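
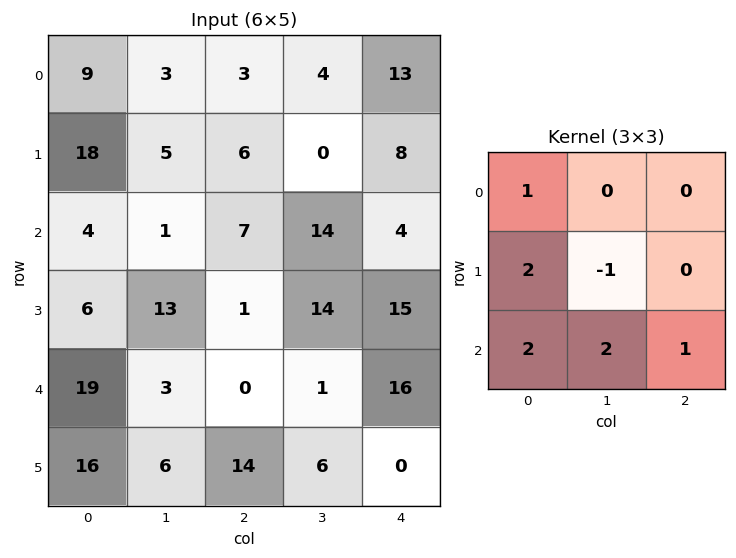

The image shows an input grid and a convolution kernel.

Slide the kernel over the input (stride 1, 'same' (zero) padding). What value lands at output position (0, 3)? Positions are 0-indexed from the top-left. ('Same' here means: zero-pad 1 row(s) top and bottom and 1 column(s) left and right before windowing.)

The receptive field on the zero-padded input at this output position is [0 0 0 / 3 4 13 / 6 0 8]. Elementwise product with the kernel and sum: 0·1 + 3·2 + 4·-1 + 6·2 + 0·2 + 8·1.

22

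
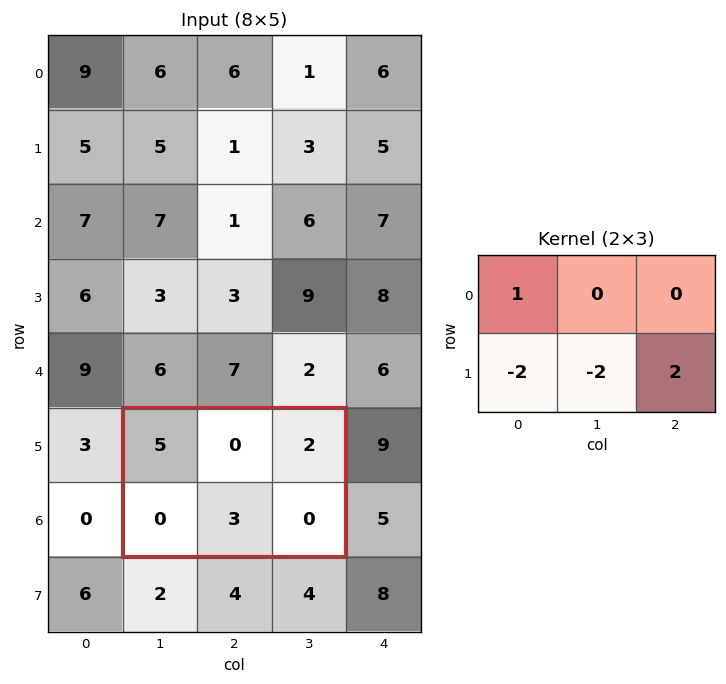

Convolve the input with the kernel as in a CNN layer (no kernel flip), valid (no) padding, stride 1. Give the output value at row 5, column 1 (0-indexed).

The receptive field on the input at this output position is [5 0 2 / 0 3 0]. Elementwise product with the kernel and sum: 5·1 + 0·-2 + 3·-2 + 0·2.

-1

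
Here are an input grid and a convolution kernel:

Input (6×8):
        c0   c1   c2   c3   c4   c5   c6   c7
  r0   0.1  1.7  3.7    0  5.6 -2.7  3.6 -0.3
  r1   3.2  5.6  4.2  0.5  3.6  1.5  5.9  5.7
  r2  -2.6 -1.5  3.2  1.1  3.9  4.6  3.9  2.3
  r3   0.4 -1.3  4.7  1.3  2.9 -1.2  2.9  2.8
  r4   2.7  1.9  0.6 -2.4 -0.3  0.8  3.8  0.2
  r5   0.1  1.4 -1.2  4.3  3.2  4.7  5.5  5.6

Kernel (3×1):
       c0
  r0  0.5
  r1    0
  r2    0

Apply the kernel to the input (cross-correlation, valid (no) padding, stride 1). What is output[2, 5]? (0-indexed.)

2.3

The receptive field on the input at this output position is [4.6 / -1.2 / 0.8]. Elementwise product with the kernel and sum: 4.6·0.5.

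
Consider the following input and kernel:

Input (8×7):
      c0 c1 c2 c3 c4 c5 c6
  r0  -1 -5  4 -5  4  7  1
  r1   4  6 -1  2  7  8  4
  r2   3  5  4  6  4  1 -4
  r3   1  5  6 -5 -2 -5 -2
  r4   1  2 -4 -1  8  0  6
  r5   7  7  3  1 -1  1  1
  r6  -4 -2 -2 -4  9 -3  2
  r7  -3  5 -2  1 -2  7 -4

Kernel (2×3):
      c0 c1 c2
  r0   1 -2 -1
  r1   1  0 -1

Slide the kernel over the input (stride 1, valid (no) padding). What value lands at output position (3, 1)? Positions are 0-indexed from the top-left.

The receptive field on the input at this output position is [5 6 -5 / 2 -4 -1]. Elementwise product with the kernel and sum: 5·1 + 6·-2 + -5·-1 + 2·1 + -1·-1.

1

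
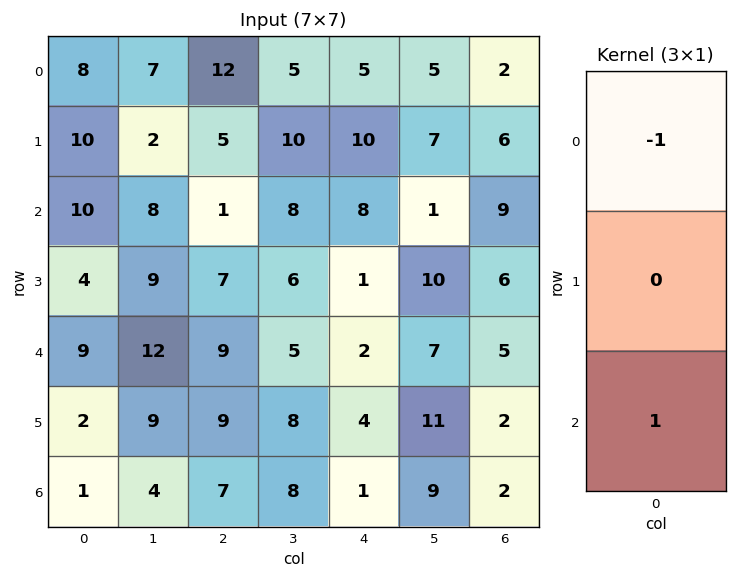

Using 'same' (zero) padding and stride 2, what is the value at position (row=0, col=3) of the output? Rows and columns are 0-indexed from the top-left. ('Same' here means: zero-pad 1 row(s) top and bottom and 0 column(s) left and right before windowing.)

The receptive field on the zero-padded input at this output position is [0 / 2 / 6]. Elementwise product with the kernel and sum: 0·-1 + 6·1.

6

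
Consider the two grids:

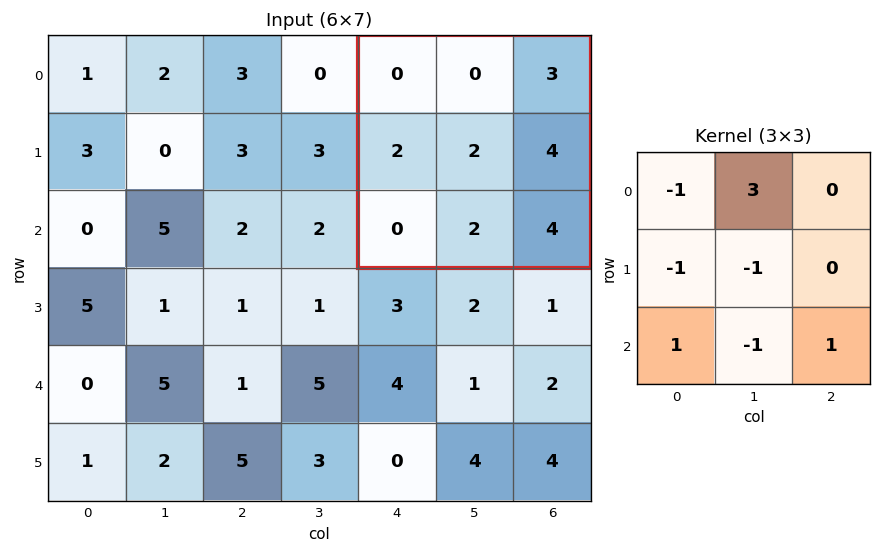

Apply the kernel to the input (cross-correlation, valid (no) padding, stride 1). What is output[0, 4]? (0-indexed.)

-2

The receptive field on the input at this output position is [0 0 3 / 2 2 4 / 0 2 4]. Elementwise product with the kernel and sum: 0·-1 + 0·3 + 2·-1 + 2·-1 + 0·1 + 2·-1 + 4·1.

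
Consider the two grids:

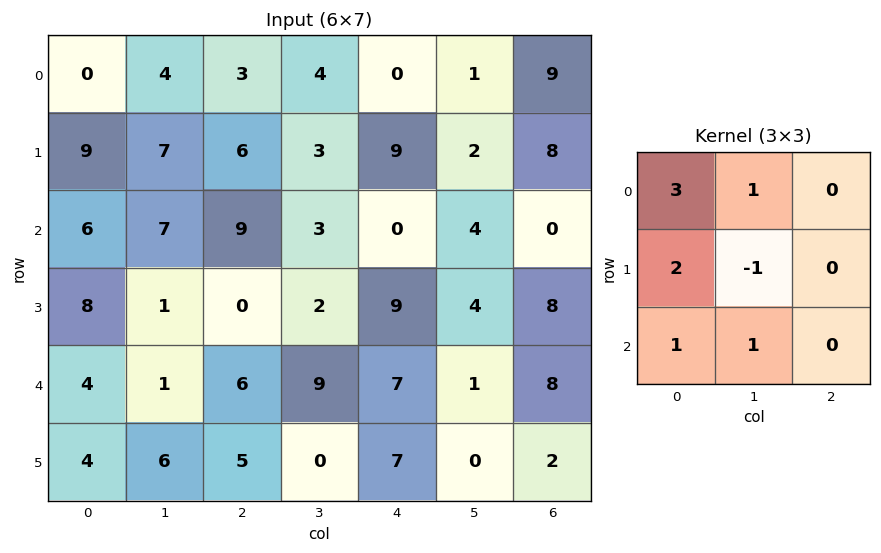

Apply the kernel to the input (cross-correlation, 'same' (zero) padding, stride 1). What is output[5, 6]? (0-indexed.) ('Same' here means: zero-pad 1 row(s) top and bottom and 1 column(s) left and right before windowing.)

9

The receptive field on the zero-padded input at this output position is [1 8 0 / 0 2 0 / 0 0 0]. Elementwise product with the kernel and sum: 1·3 + 8·1 + 0·2 + 2·-1 + 0·1 + 0·1.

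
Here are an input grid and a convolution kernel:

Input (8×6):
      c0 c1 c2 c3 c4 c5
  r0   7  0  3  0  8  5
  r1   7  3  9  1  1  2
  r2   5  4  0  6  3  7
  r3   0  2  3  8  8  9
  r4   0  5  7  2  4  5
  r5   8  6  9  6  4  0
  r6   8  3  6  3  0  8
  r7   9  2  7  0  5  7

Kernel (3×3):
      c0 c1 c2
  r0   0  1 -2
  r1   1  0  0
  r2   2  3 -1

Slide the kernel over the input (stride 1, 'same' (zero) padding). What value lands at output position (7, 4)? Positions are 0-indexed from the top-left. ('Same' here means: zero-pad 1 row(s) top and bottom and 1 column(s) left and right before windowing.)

-16

The receptive field on the zero-padded input at this output position is [3 0 8 / 0 5 7 / 0 0 0]. Elementwise product with the kernel and sum: 0·1 + 8·-2 + 0·1 + 0·2 + 0·3 + 0·-1.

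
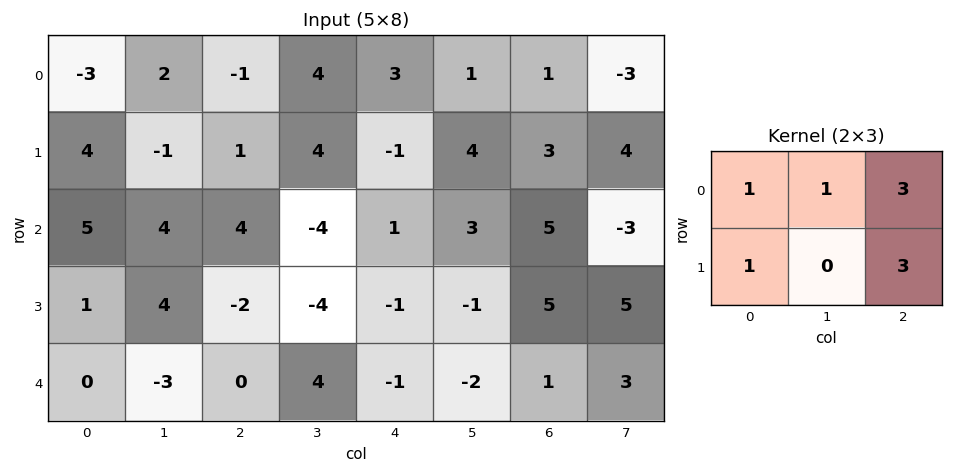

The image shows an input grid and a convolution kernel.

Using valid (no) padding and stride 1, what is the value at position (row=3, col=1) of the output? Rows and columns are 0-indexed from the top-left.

The receptive field on the input at this output position is [4 -2 -4 / -3 0 4]. Elementwise product with the kernel and sum: 4·1 + -2·1 + -4·3 + -3·1 + 4·3.

-1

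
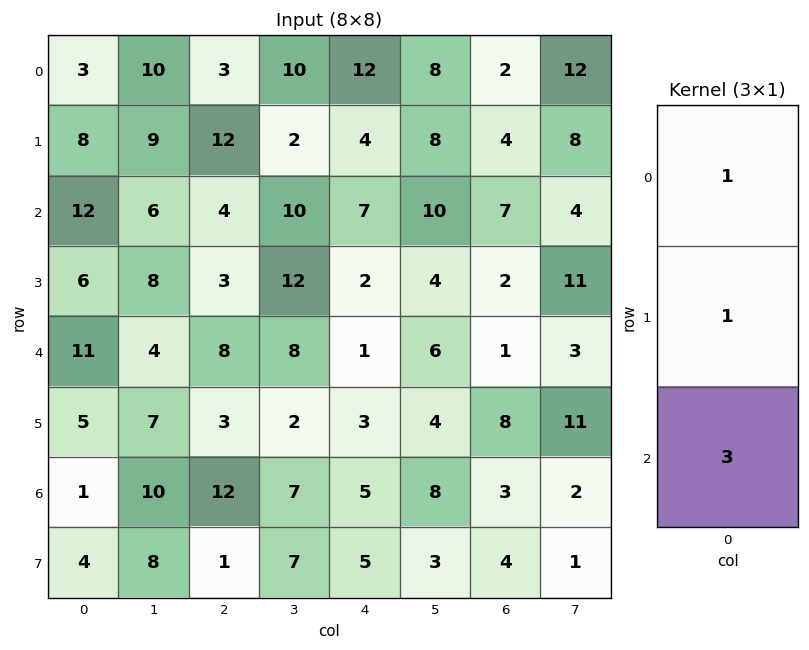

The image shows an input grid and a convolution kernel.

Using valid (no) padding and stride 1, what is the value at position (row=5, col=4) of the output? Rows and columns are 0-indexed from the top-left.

23

The receptive field on the input at this output position is [3 / 5 / 5]. Elementwise product with the kernel and sum: 3·1 + 5·1 + 5·3.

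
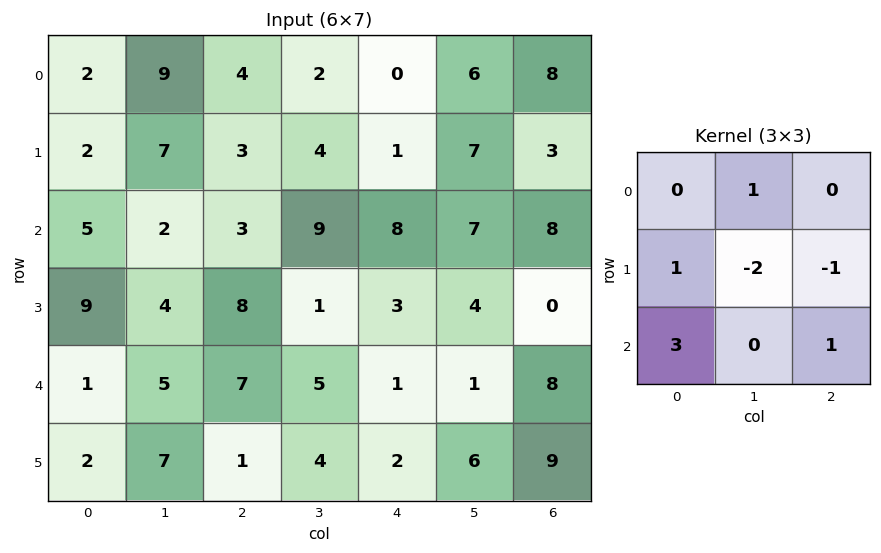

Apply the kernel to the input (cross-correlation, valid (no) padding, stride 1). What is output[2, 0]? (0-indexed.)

The receptive field on the input at this output position is [5 2 3 / 9 4 8 / 1 5 7]. Elementwise product with the kernel and sum: 2·1 + 9·1 + 4·-2 + 8·-1 + 1·3 + 7·1.

5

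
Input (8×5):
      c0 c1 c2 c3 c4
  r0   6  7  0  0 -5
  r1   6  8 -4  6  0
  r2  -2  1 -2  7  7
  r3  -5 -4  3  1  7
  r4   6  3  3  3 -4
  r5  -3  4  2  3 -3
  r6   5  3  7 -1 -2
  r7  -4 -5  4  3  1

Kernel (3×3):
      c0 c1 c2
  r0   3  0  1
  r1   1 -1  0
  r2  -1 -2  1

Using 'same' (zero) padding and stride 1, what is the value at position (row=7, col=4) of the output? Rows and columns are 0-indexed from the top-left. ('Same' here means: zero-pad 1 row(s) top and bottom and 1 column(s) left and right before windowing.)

The receptive field on the zero-padded input at this output position is [-1 -2 0 / 3 1 0 / 0 0 0]. Elementwise product with the kernel and sum: -1·3 + 0·1 + 3·1 + 1·-1 + 0·-1 + 0·-2 + 0·1.

-1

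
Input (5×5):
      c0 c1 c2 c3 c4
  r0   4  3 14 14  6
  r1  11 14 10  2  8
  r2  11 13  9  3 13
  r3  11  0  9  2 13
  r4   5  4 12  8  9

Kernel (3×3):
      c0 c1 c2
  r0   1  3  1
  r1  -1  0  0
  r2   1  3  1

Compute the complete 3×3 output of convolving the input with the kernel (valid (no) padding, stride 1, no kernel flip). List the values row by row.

Output[0,0]: The receptive field on the input at this output position is [4 3 14 / 11 14 10 / 11 13 9]. Elementwise product with the kernel and sum: 4·1 + 3·3 + 14·1 + 11·-1 + 11·1 + 13·3 + 9·1.
Output[0,1]: The receptive field on the input at this output position is [3 14 14 / 14 10 2 / 13 9 3]. Elementwise product with the kernel and sum: 3·1 + 14·3 + 14·1 + 14·-1 + 13·1 + 9·3 + 3·1.

75 88 83
72 62 43
77 91 67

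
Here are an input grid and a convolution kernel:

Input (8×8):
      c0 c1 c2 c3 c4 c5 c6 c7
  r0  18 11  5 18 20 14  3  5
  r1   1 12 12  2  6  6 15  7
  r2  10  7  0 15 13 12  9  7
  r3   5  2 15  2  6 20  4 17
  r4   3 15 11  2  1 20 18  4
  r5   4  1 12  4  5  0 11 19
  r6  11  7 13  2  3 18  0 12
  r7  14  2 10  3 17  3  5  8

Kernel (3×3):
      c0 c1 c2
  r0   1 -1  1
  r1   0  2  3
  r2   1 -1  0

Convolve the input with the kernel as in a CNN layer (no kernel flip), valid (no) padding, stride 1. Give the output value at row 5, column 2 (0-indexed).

33

The receptive field on the input at this output position is [12 4 5 / 13 2 3 / 10 3 17]. Elementwise product with the kernel and sum: 12·1 + 4·-1 + 5·1 + 2·2 + 3·3 + 10·1 + 3·-1.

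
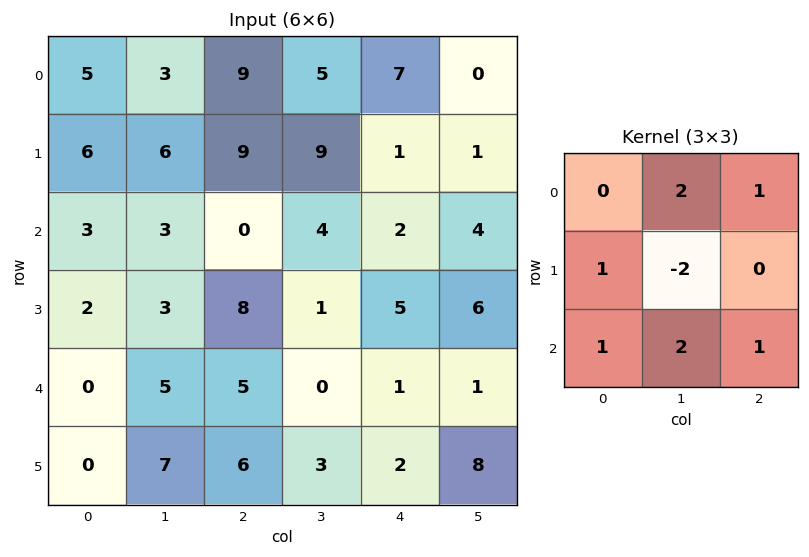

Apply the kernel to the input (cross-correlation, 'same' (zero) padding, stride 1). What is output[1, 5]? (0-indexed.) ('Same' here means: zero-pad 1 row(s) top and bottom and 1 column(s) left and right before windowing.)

The receptive field on the zero-padded input at this output position is [7 0 0 / 1 1 0 / 2 4 0]. Elementwise product with the kernel and sum: 0·2 + 0·1 + 1·1 + 1·-2 + 2·1 + 4·2 + 0·1.

9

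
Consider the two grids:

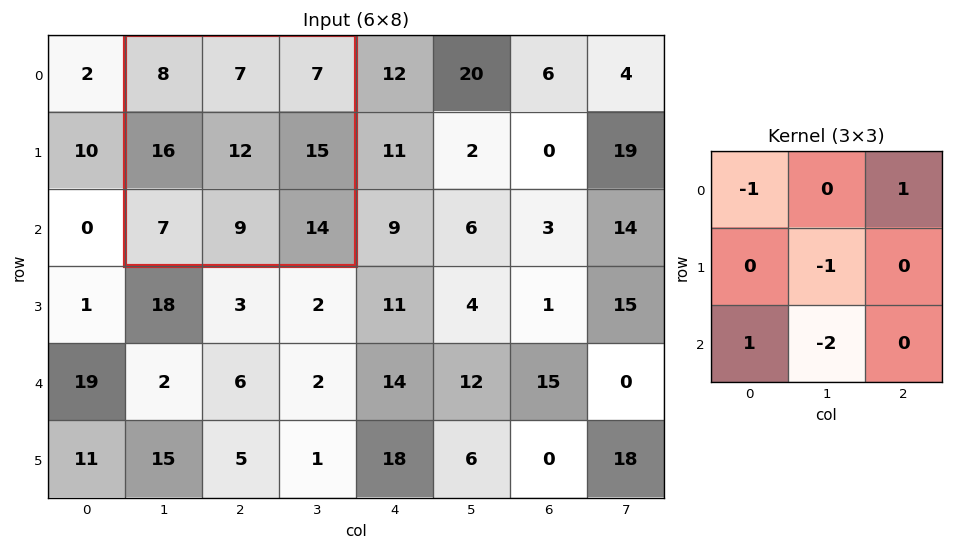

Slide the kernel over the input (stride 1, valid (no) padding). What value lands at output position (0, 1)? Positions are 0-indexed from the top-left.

The receptive field on the input at this output position is [8 7 7 / 16 12 15 / 7 9 14]. Elementwise product with the kernel and sum: 8·-1 + 7·1 + 12·-1 + 7·1 + 9·-2.

-24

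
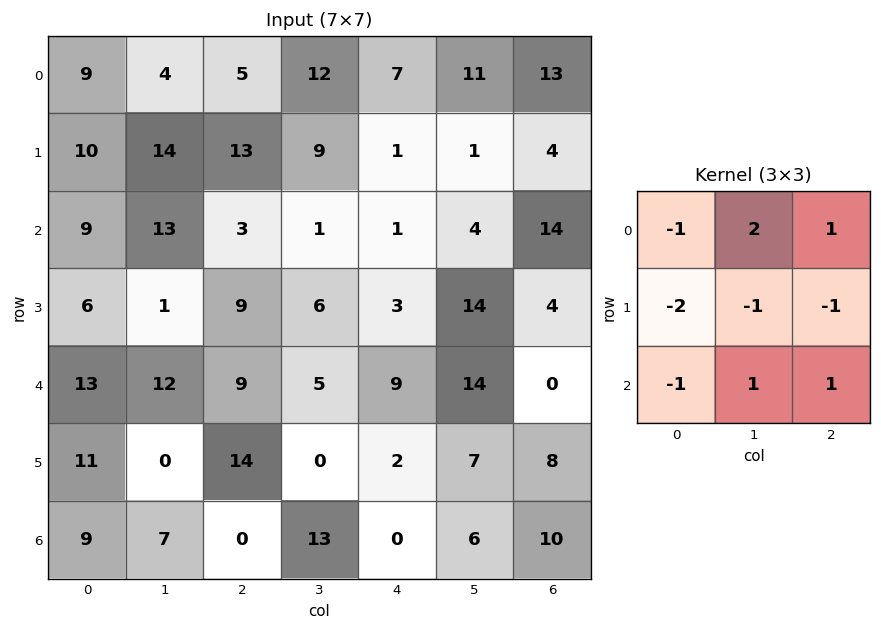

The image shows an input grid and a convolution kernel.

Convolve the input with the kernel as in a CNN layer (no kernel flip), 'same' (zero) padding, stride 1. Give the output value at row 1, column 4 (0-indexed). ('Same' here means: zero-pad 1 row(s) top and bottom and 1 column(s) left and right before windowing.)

The receptive field on the zero-padded input at this output position is [12 7 11 / 9 1 1 / 1 1 4]. Elementwise product with the kernel and sum: 12·-1 + 7·2 + 11·1 + 9·-2 + 1·-1 + 1·-1 + 1·-1 + 1·1 + 4·1.

-3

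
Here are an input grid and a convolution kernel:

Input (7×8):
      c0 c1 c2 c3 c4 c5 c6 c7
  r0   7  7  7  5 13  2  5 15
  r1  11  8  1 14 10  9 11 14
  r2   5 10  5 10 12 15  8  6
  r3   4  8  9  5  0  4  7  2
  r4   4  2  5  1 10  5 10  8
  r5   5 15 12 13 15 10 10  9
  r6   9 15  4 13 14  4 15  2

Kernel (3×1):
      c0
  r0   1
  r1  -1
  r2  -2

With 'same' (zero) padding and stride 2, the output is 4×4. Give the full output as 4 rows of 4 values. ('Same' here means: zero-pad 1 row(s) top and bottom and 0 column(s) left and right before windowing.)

-29 -9 -33 -27
-2 -22 -2 -11
-10 -20 -40 -23
-4 8 1 -5

Output[0,0]: The receptive field on the zero-padded input at this output position is [0 / 7 / 11]. Elementwise product with the kernel and sum: 0·1 + 7·-1 + 11·-2.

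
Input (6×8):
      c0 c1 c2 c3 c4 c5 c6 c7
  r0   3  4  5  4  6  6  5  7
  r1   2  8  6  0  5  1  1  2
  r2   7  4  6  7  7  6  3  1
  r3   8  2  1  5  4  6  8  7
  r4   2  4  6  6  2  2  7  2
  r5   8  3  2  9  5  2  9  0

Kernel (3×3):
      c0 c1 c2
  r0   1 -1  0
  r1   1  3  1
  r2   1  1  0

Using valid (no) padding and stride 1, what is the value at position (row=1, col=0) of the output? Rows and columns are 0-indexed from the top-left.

The receptive field on the input at this output position is [2 8 6 / 7 4 6 / 8 2 1]. Elementwise product with the kernel and sum: 2·1 + 8·-1 + 7·1 + 4·3 + 6·1 + 8·1 + 2·1.

29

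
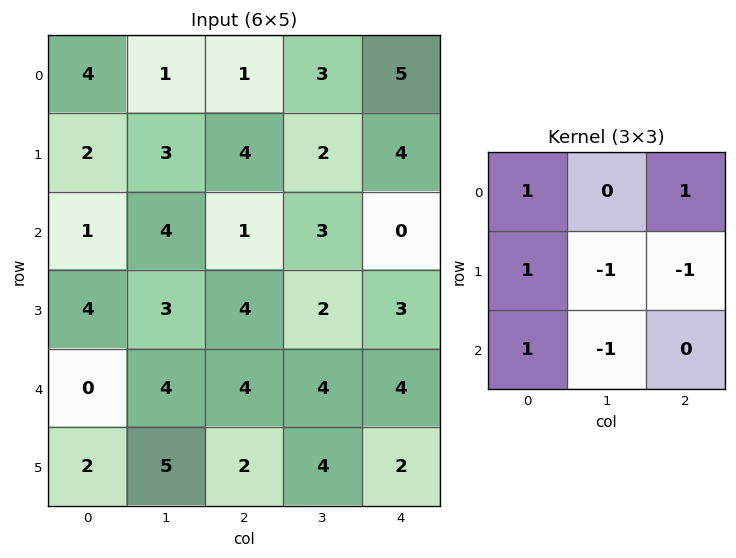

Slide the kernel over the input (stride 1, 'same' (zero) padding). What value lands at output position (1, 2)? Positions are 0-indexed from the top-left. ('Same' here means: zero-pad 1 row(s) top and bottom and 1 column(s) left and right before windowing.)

4

The receptive field on the zero-padded input at this output position is [1 1 3 / 3 4 2 / 4 1 3]. Elementwise product with the kernel and sum: 1·1 + 3·1 + 3·1 + 4·-1 + 2·-1 + 4·1 + 1·-1.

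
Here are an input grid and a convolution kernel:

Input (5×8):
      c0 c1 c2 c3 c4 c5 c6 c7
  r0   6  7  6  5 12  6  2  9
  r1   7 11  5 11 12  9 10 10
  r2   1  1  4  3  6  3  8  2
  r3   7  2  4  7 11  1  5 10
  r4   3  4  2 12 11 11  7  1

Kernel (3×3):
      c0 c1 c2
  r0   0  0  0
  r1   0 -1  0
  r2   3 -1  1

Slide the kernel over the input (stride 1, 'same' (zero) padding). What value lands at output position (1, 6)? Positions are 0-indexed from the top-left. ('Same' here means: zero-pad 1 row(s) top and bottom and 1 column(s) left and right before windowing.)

-7

The receptive field on the zero-padded input at this output position is [6 2 9 / 9 10 10 / 3 8 2]. Elementwise product with the kernel and sum: 10·-1 + 3·3 + 8·-1 + 2·1.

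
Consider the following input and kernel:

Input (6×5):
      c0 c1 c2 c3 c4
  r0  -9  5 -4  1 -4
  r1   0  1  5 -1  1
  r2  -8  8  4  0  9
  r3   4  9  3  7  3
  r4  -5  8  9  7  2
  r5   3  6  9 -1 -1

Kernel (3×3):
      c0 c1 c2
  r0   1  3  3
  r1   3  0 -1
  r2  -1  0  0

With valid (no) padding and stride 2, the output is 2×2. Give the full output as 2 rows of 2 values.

-3 -3
42 28

Output[0,0]: The receptive field on the input at this output position is [-9 5 -4 / 0 1 5 / -8 8 4]. Elementwise product with the kernel and sum: -9·1 + 5·3 + -4·3 + 0·3 + 5·-1 + -8·-1.
Output[0,1]: The receptive field on the input at this output position is [-4 1 -4 / 5 -1 1 / 4 0 9]. Elementwise product with the kernel and sum: -4·1 + 1·3 + -4·3 + 5·3 + 1·-1 + 4·-1.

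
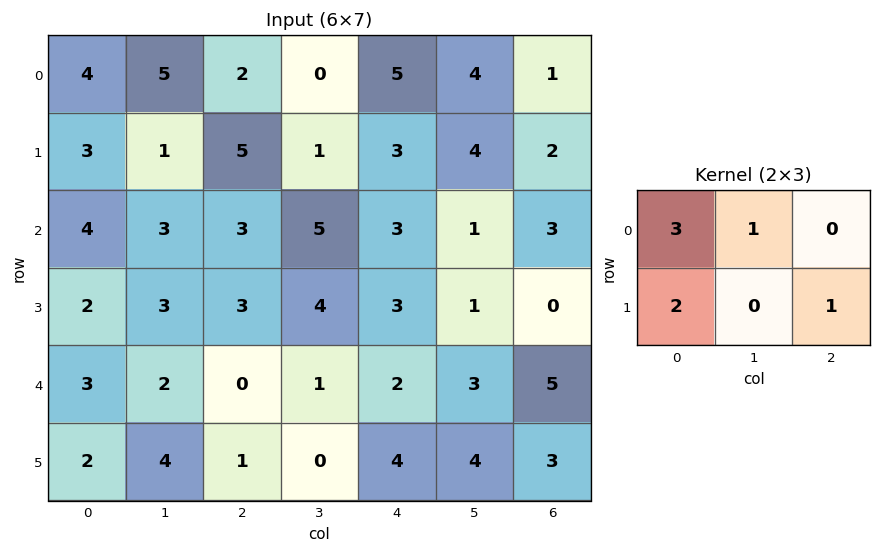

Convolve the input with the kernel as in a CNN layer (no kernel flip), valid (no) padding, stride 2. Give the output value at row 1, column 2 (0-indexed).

16

The receptive field on the input at this output position is [3 1 3 / 3 1 0]. Elementwise product with the kernel and sum: 3·3 + 1·1 + 3·2 + 0·1.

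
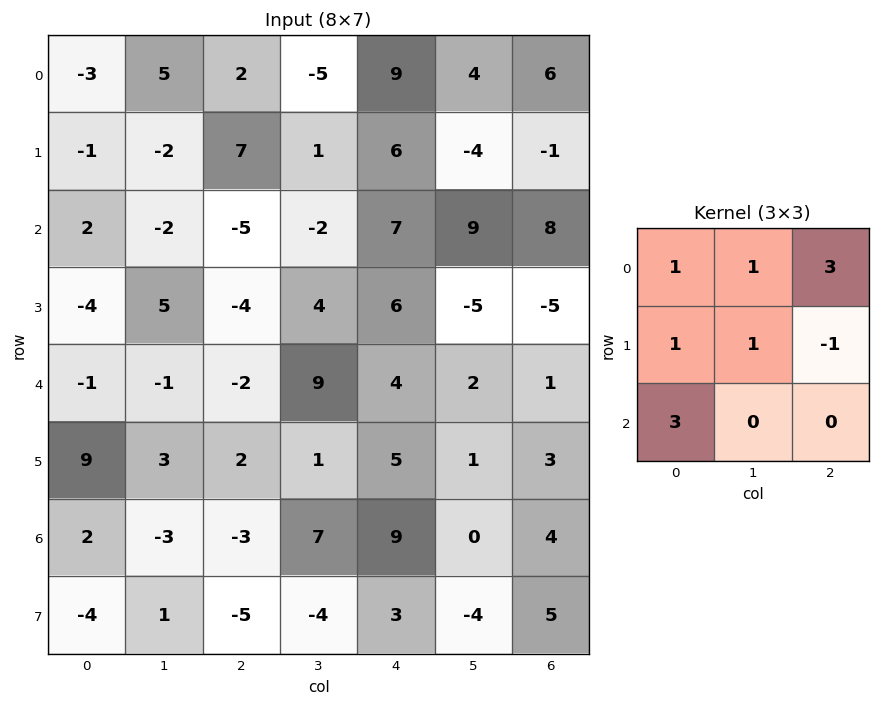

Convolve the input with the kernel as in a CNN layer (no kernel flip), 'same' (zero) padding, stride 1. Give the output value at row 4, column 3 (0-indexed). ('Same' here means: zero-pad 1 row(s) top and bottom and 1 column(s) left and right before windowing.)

The receptive field on the zero-padded input at this output position is [-4 4 6 / -2 9 4 / 2 1 5]. Elementwise product with the kernel and sum: -4·1 + 4·1 + 6·3 + -2·1 + 9·1 + 4·-1 + 2·3.

27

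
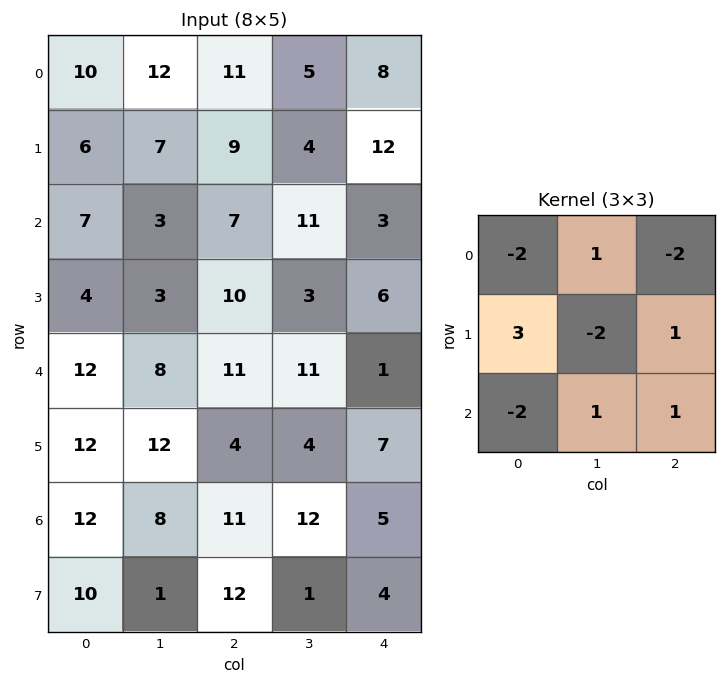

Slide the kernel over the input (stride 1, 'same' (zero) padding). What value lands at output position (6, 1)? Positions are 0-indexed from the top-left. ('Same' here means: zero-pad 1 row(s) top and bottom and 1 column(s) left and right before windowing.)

4

The receptive field on the zero-padded input at this output position is [12 12 4 / 12 8 11 / 10 1 12]. Elementwise product with the kernel and sum: 12·-2 + 12·1 + 4·-2 + 12·3 + 8·-2 + 11·1 + 10·-2 + 1·1 + 12·1.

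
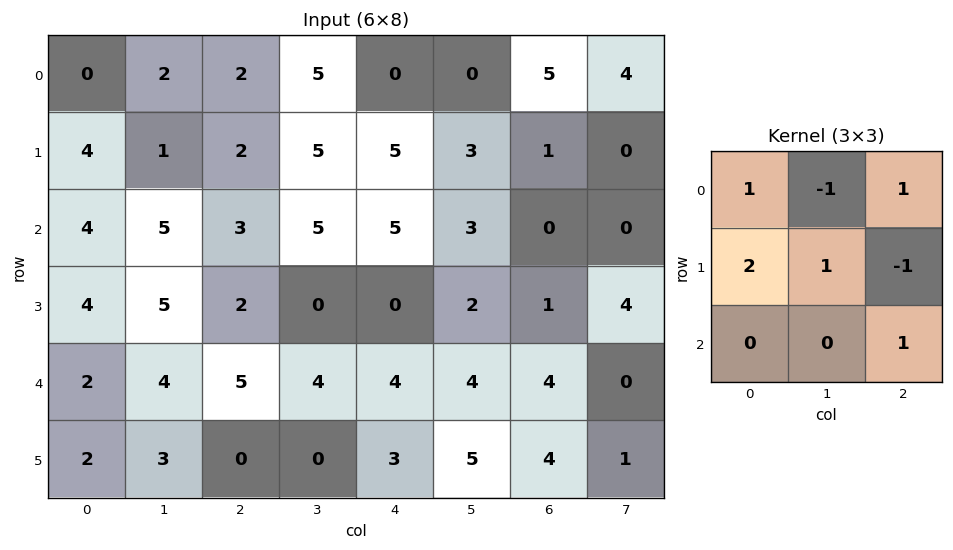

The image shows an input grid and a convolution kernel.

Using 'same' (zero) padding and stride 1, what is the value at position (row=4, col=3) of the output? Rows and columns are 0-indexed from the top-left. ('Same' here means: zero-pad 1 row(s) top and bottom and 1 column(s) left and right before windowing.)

15

The receptive field on the zero-padded input at this output position is [2 0 0 / 5 4 4 / 0 0 3]. Elementwise product with the kernel and sum: 2·1 + 0·-1 + 0·1 + 5·2 + 4·1 + 4·-1 + 3·1.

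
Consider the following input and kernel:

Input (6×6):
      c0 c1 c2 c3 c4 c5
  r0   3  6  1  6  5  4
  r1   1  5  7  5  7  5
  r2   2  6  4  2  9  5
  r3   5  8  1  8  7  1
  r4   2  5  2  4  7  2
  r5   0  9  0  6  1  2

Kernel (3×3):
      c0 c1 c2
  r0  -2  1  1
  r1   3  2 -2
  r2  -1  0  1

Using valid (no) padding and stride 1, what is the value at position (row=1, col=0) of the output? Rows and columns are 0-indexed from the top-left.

16

The receptive field on the input at this output position is [1 5 7 / 2 6 4 / 5 8 1]. Elementwise product with the kernel and sum: 1·-2 + 5·1 + 7·1 + 2·3 + 6·2 + 4·-2 + 5·-1 + 1·1.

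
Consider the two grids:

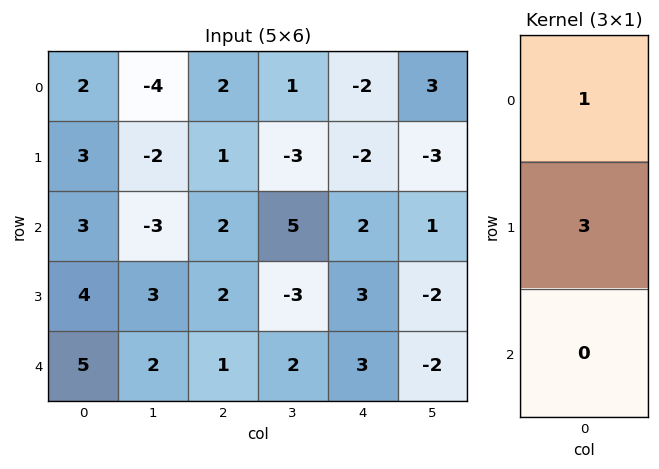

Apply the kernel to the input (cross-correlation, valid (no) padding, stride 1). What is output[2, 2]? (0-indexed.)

8

The receptive field on the input at this output position is [2 / 2 / 1]. Elementwise product with the kernel and sum: 2·1 + 2·3.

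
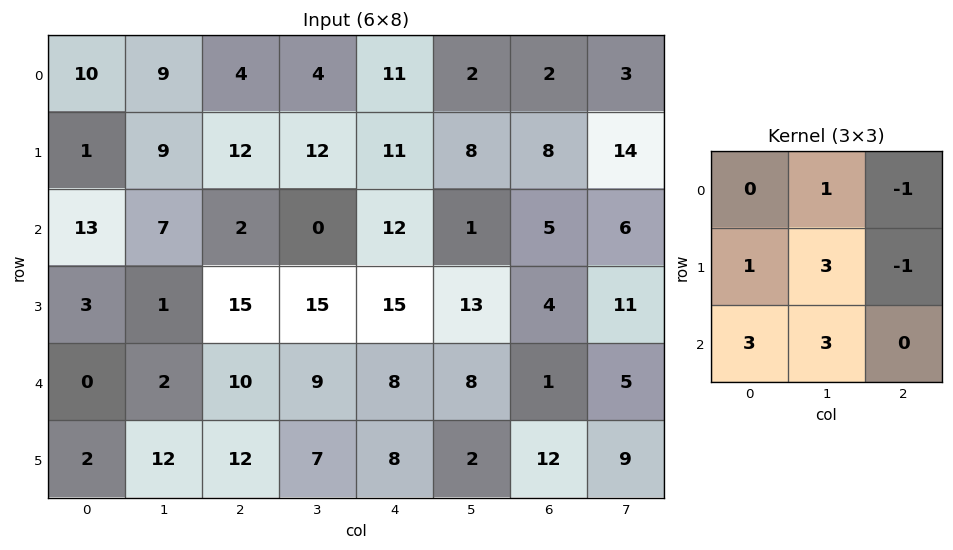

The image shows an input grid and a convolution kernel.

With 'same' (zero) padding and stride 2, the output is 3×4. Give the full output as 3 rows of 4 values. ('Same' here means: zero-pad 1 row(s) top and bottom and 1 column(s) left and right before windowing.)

Output[0,0]: The receptive field on the zero-padded input at this output position is [0 0 0 / 0 10 9 / 0 1 9]. Elementwise product with the kernel and sum: 0·1 + 0·-1 + 0·1 + 10·3 + 9·-1 + 0·3 + 1·3.
Output[0,1]: The receptive field on the zero-padded input at this output position is [0 0 0 / 9 4 4 / 9 12 12]. Elementwise product with the kernel and sum: 0·1 + 0·-1 + 9·1 + 4·3 + 4·-1 + 9·3 + 12·3.

24 80 104 53
33 61 128 55
6 95 72 41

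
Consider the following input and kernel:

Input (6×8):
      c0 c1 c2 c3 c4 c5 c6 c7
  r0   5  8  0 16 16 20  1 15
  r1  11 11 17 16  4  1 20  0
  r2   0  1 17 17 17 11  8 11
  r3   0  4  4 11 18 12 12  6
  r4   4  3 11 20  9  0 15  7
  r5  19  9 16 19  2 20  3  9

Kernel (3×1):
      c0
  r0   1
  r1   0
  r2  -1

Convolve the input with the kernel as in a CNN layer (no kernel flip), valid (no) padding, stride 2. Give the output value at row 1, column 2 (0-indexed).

8

The receptive field on the input at this output position is [17 / 18 / 9]. Elementwise product with the kernel and sum: 17·1 + 9·-1.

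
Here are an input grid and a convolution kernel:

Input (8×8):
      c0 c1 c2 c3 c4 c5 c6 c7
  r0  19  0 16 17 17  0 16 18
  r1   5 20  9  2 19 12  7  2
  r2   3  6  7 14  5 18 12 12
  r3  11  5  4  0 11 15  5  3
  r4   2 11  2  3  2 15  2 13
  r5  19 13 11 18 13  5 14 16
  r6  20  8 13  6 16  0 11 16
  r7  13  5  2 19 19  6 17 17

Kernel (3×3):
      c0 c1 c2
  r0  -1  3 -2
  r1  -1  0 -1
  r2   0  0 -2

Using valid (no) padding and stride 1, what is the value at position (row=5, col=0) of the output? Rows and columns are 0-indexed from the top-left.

The receptive field on the input at this output position is [19 13 11 / 20 8 13 / 13 5 2]. Elementwise product with the kernel and sum: 19·-1 + 13·3 + 11·-2 + 20·-1 + 13·-1 + 2·-2.

-39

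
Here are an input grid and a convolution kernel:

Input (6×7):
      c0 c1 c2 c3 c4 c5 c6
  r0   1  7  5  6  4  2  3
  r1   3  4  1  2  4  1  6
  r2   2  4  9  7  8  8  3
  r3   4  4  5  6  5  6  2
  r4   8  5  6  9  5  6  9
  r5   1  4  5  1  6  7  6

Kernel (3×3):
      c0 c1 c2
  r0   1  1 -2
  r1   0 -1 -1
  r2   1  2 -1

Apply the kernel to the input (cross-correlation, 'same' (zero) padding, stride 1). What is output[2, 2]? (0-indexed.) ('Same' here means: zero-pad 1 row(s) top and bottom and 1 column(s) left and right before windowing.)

-7

The receptive field on the zero-padded input at this output position is [4 1 2 / 4 9 7 / 4 5 6]. Elementwise product with the kernel and sum: 4·1 + 1·1 + 2·-2 + 9·-1 + 7·-1 + 4·1 + 5·2 + 6·-1.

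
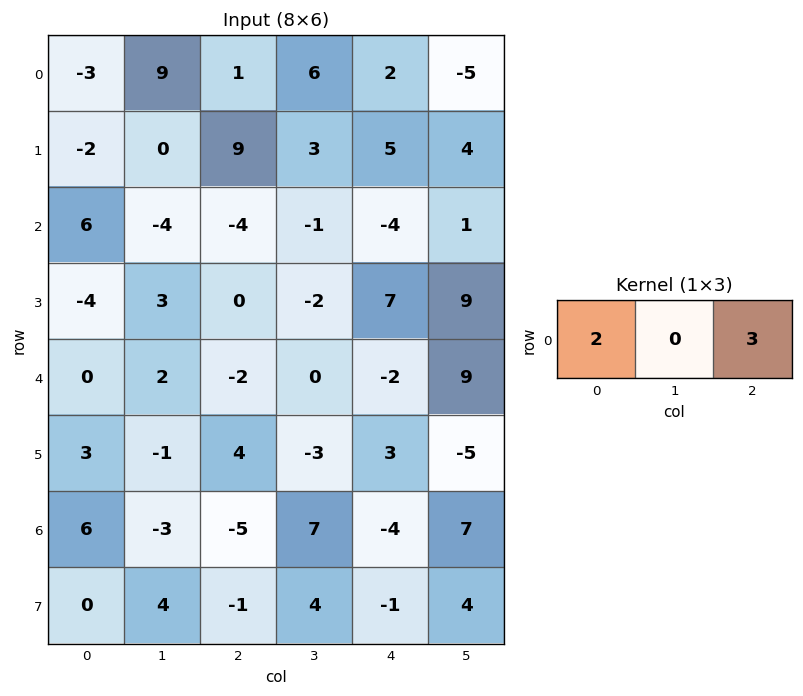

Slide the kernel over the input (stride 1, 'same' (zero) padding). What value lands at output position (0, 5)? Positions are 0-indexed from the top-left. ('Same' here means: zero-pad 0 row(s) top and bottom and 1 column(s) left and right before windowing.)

The receptive field on the zero-padded input at this output position is [2 -5 0]. Elementwise product with the kernel and sum: 2·2 + 0·3.

4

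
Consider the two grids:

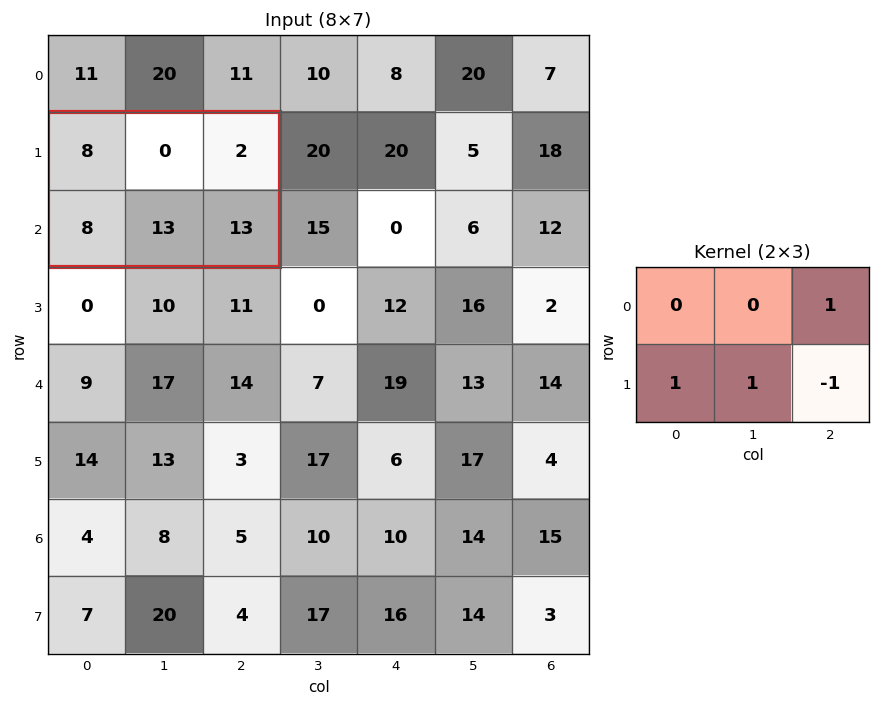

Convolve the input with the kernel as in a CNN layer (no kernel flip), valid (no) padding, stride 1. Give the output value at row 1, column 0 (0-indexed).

10

The receptive field on the input at this output position is [8 0 2 / 8 13 13]. Elementwise product with the kernel and sum: 2·1 + 8·1 + 13·1 + 13·-1.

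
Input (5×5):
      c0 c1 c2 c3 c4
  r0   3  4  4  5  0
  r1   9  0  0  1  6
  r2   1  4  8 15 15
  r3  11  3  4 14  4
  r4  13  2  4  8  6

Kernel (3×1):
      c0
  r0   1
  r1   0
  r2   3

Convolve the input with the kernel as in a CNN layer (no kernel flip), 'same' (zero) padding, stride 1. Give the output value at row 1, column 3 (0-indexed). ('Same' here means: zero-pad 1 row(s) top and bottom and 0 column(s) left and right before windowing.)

50

The receptive field on the zero-padded input at this output position is [5 / 1 / 15]. Elementwise product with the kernel and sum: 5·1 + 15·3.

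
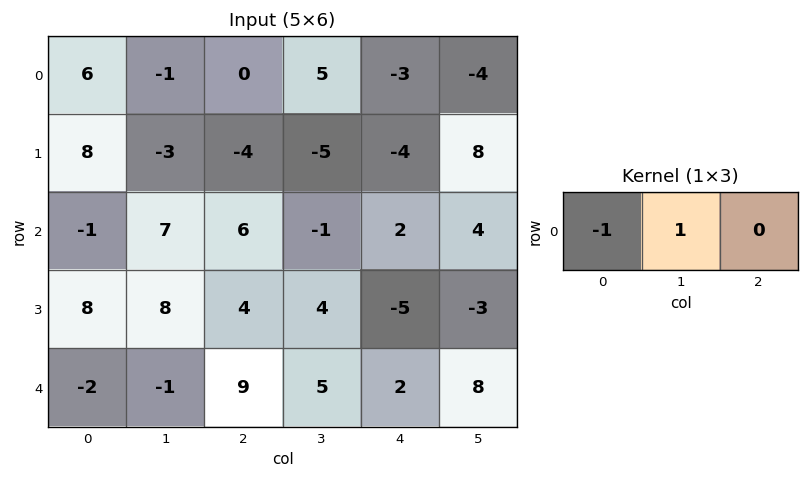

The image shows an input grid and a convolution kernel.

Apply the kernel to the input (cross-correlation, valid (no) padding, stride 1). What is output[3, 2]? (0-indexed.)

0

The receptive field on the input at this output position is [4 4 -5]. Elementwise product with the kernel and sum: 4·-1 + 4·1.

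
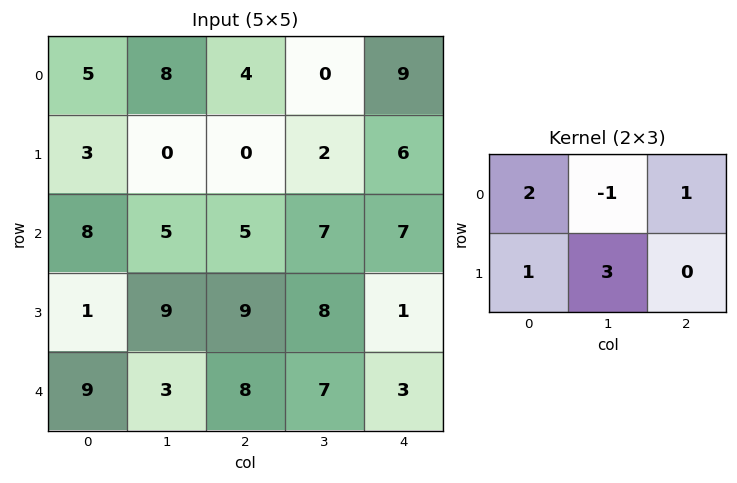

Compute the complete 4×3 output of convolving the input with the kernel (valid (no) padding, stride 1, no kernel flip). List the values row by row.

Output[0,0]: The receptive field on the input at this output position is [5 8 4 / 3 0 0]. Elementwise product with the kernel and sum: 5·2 + 8·-1 + 4·1 + 3·1 + 0·3.
Output[0,1]: The receptive field on the input at this output position is [8 4 0 / 0 0 2]. Elementwise product with the kernel and sum: 8·2 + 4·-1 + 0·1 + 0·1 + 0·3.

9 12 23
29 22 30
44 48 43
20 44 40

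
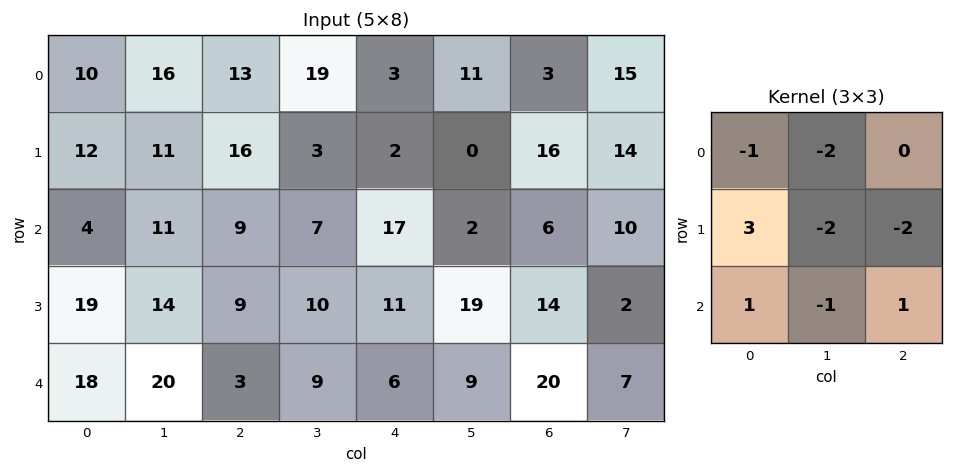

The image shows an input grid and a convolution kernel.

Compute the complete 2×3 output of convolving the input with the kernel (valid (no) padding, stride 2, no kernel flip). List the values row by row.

-58 6 -30
-14 -38 -37

Output[0,0]: The receptive field on the input at this output position is [10 16 13 / 12 11 16 / 4 11 9]. Elementwise product with the kernel and sum: 10·-1 + 16·-2 + 12·3 + 11·-2 + 16·-2 + 4·1 + 11·-1 + 9·1.
Output[0,1]: The receptive field on the input at this output position is [13 19 3 / 16 3 2 / 9 7 17]. Elementwise product with the kernel and sum: 13·-1 + 19·-2 + 16·3 + 3·-2 + 2·-2 + 9·1 + 7·-1 + 17·1.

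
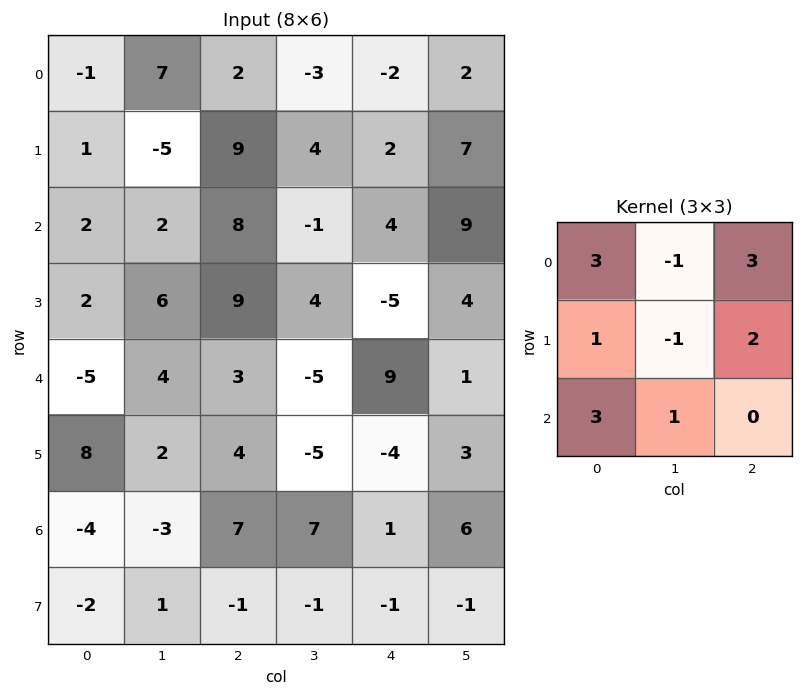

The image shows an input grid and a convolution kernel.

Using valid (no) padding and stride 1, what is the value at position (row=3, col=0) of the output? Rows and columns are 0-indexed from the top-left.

50

The receptive field on the input at this output position is [2 6 9 / -5 4 3 / 8 2 4]. Elementwise product with the kernel and sum: 2·3 + 6·-1 + 9·3 + -5·1 + 4·-1 + 3·2 + 8·3 + 2·1.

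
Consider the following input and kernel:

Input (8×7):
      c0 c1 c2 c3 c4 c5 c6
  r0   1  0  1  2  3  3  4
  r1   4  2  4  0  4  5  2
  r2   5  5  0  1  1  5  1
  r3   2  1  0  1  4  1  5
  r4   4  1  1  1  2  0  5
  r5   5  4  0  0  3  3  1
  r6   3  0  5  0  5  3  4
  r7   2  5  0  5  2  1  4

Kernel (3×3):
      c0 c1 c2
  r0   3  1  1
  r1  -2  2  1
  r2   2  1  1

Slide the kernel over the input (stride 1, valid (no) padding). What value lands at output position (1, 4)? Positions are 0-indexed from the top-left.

42

The receptive field on the input at this output position is [4 5 2 / 1 5 1 / 4 1 5]. Elementwise product with the kernel and sum: 4·3 + 5·1 + 2·1 + 1·-2 + 5·2 + 1·1 + 4·2 + 1·1 + 5·1.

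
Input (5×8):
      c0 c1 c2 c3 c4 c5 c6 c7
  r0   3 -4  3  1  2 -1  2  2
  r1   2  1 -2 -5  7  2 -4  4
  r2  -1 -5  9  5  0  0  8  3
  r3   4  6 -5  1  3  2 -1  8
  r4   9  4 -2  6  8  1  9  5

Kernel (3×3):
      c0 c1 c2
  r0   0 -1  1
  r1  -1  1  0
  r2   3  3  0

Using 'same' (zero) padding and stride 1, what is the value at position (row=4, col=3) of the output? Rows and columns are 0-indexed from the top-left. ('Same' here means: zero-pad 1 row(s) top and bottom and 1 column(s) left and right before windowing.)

The receptive field on the zero-padded input at this output position is [-5 1 3 / -2 6 8 / 0 0 0]. Elementwise product with the kernel and sum: 1·-1 + 3·1 + -2·-1 + 6·1 + 0·3 + 0·3.

10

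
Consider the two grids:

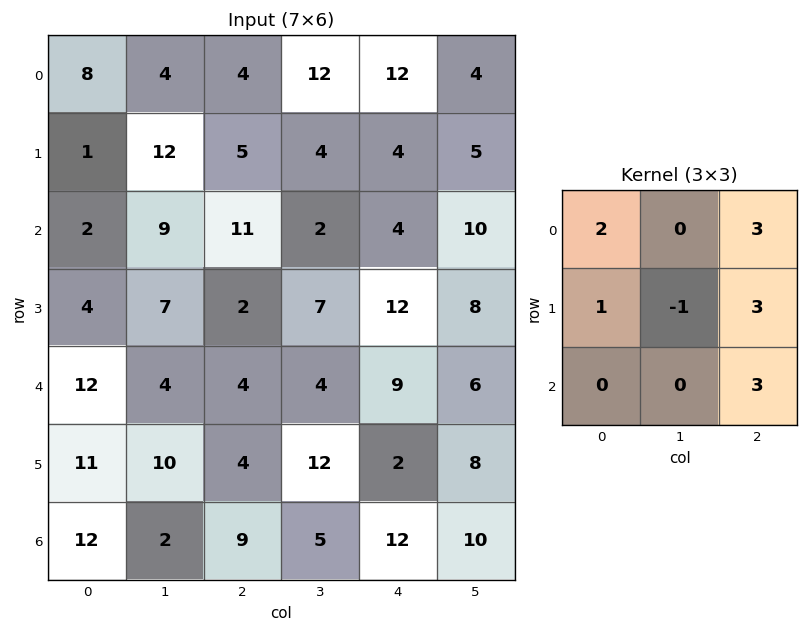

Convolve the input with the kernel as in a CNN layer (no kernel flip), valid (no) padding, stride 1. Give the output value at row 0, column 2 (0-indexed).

The receptive field on the input at this output position is [4 12 12 / 5 4 4 / 11 2 4]. Elementwise product with the kernel and sum: 4·2 + 12·3 + 5·1 + 4·-1 + 4·3 + 4·3.

69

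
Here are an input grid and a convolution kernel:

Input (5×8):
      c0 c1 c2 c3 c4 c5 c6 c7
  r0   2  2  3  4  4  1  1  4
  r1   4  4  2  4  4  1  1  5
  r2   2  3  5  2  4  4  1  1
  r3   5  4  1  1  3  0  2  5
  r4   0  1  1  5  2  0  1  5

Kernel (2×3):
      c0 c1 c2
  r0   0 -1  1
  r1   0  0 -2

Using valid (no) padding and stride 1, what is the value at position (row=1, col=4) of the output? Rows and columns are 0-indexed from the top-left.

The receptive field on the input at this output position is [4 1 1 / 4 4 1]. Elementwise product with the kernel and sum: 1·-1 + 1·1 + 1·-2.

-2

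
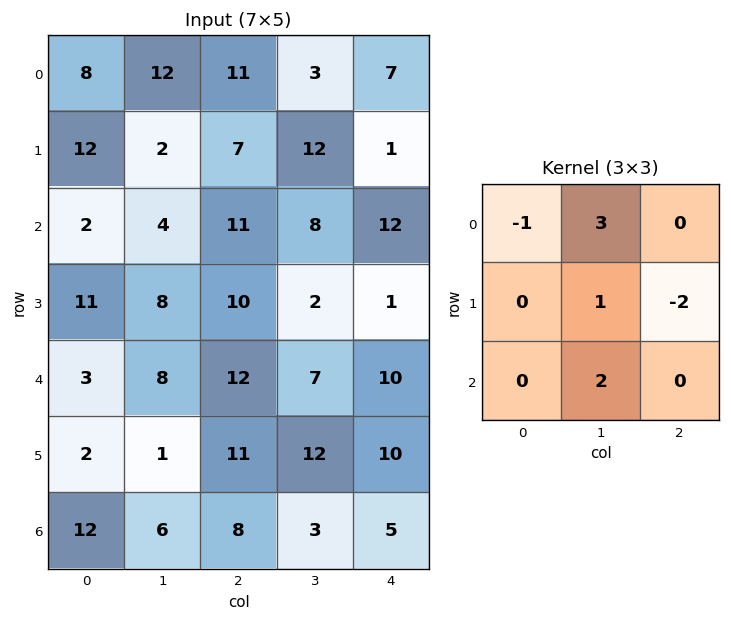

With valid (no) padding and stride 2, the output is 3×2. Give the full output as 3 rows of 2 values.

24 24
14 27
12 7

Output[0,0]: The receptive field on the input at this output position is [8 12 11 / 12 2 7 / 2 4 11]. Elementwise product with the kernel and sum: 8·-1 + 12·3 + 2·1 + 7·-2 + 4·2.
Output[0,1]: The receptive field on the input at this output position is [11 3 7 / 7 12 1 / 11 8 12]. Elementwise product with the kernel and sum: 11·-1 + 3·3 + 12·1 + 1·-2 + 8·2.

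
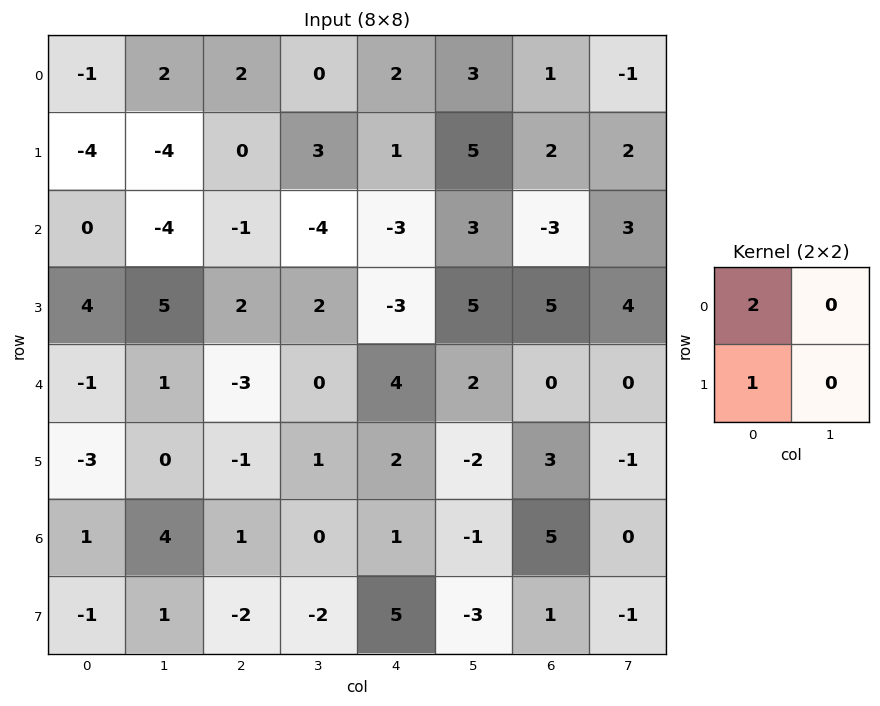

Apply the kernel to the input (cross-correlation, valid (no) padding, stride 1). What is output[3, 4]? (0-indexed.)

The receptive field on the input at this output position is [-3 5 / 4 2]. Elementwise product with the kernel and sum: -3·2 + 4·1.

-2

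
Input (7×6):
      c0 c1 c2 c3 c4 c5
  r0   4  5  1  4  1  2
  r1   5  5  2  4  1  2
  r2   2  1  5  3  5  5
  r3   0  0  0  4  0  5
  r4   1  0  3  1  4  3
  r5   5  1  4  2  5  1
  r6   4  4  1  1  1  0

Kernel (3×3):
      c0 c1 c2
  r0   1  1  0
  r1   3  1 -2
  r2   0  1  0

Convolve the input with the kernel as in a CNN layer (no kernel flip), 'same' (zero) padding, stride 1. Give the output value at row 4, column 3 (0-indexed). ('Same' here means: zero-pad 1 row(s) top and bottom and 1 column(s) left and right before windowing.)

8

The receptive field on the zero-padded input at this output position is [0 4 0 / 3 1 4 / 4 2 5]. Elementwise product with the kernel and sum: 0·1 + 4·1 + 3·3 + 1·1 + 4·-2 + 2·1.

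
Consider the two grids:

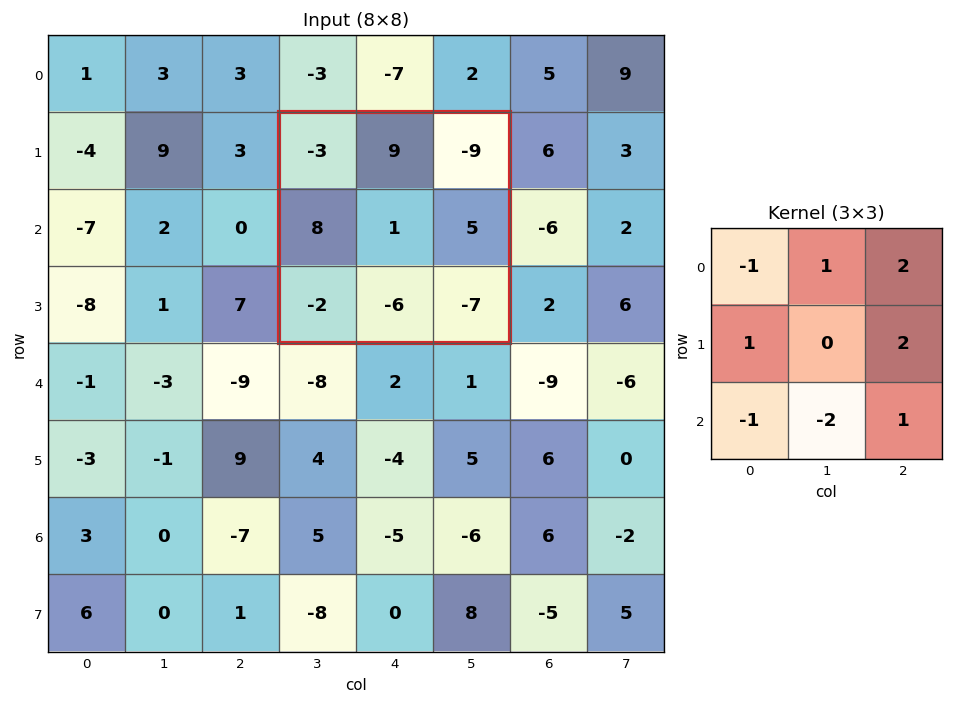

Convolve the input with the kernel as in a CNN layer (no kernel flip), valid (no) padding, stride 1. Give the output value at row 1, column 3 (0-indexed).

19

The receptive field on the input at this output position is [-3 9 -9 / 8 1 5 / -2 -6 -7]. Elementwise product with the kernel and sum: -3·-1 + 9·1 + -9·2 + 8·1 + 5·2 + -2·-1 + -6·-2 + -7·1.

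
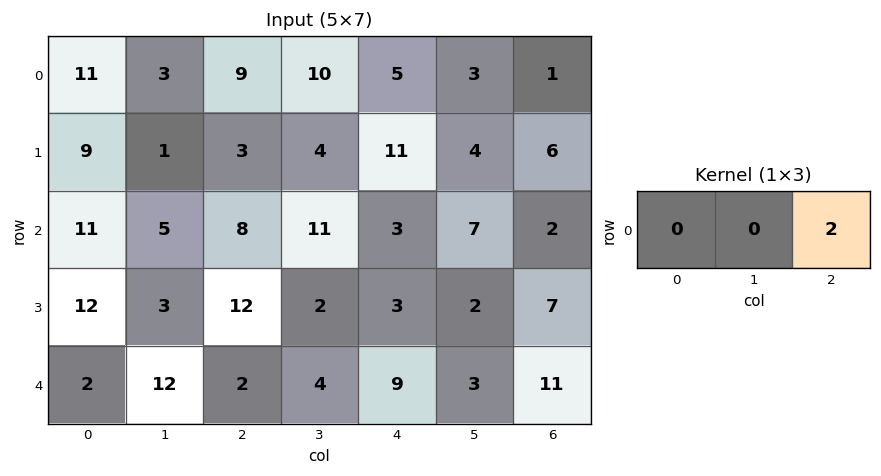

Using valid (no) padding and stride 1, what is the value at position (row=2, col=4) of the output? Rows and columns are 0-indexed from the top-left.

The receptive field on the input at this output position is [3 7 2]. Elementwise product with the kernel and sum: 2·2.

4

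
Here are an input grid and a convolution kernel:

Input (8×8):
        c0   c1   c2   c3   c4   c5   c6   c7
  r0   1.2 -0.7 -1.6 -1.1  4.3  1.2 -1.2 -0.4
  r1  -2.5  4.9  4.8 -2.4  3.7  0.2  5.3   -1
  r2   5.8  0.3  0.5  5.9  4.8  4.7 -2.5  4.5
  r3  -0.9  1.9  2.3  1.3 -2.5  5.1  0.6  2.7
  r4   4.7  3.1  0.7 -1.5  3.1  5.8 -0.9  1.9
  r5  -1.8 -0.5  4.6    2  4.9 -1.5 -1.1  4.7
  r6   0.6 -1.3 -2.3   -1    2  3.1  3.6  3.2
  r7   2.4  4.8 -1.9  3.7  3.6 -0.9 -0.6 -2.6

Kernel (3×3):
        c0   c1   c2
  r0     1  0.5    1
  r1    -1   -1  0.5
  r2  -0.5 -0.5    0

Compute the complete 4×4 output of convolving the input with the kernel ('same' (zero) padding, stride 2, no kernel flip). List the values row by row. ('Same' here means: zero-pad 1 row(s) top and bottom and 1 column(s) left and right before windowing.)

Output[0,0]: The receptive field on the zero-padded input at this output position is [0 0 0 / 0 1.2 -0.7 / 0 -2.5 4.9]. Elementwise product with the kernel and sum: 0·1 + 0·0.5 + 0·1 + 0·-1 + 1.2·-1 + -0.7·0.5 + 0·-0.5 + -2.5·-0.5.
Output[0,1]: The receptive field on the zero-padded input at this output position is [0 0 0 / -0.7 -1.6 -1.1 / 4.9 4.8 -2.4]. Elementwise product with the kernel and sum: 0·1 + 0·0.5 + 0·1 + -0.7·-1 + -1.6·-1 + -1.1·0.5 + 4.9·-0.5 + 4.8·-0.5.

-0.3 -3.1 -3.25 -2.95
-1.55 4.95 -8.1 -0.95
-0.8 -2.25 3 5.45
-3.85 5.45 -0.15 -1.7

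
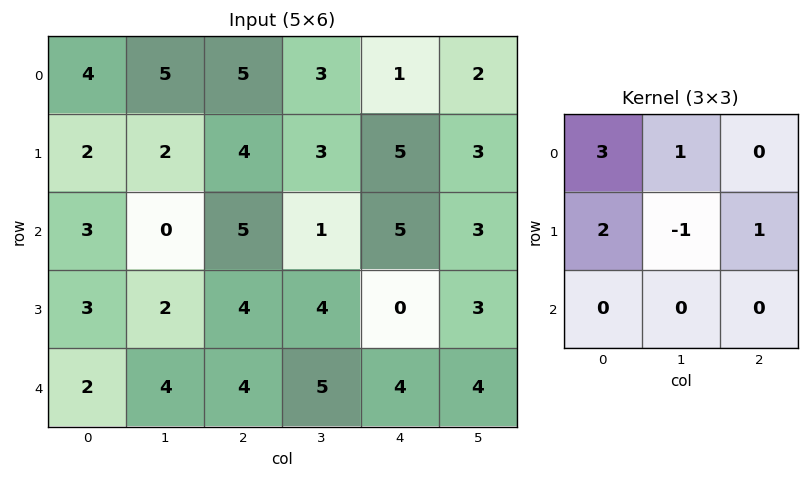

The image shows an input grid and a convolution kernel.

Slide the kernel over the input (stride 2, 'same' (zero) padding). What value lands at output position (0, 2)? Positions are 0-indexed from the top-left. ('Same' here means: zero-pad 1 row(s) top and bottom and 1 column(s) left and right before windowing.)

7

The receptive field on the zero-padded input at this output position is [0 0 0 / 3 1 2 / 3 5 3]. Elementwise product with the kernel and sum: 0·3 + 0·1 + 3·2 + 1·-1 + 2·1.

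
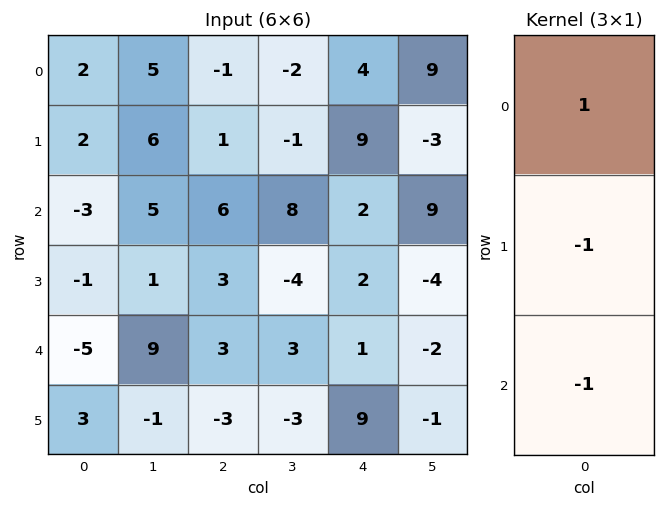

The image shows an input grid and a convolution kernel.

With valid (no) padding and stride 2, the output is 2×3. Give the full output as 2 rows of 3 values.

Output[0,0]: The receptive field on the input at this output position is [2 / 2 / -3]. Elementwise product with the kernel and sum: 2·1 + 2·-1 + -3·-1.
Output[0,1]: The receptive field on the input at this output position is [-1 / 1 / 6]. Elementwise product with the kernel and sum: -1·1 + 1·-1 + 6·-1.

3 -8 -7
3 0 -1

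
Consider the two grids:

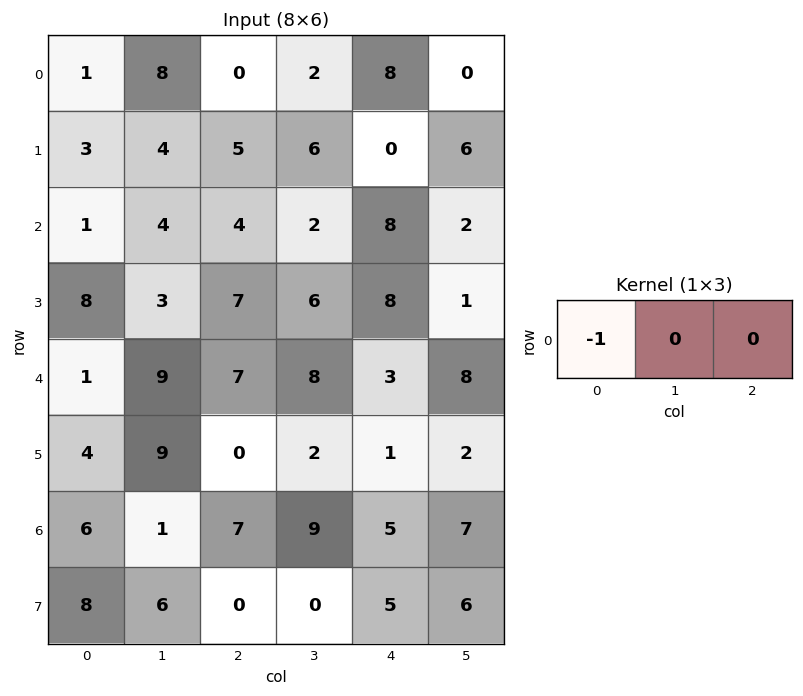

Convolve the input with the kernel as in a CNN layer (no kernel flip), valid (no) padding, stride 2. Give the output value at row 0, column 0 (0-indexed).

The receptive field on the input at this output position is [1 8 0]. Elementwise product with the kernel and sum: 1·-1.

-1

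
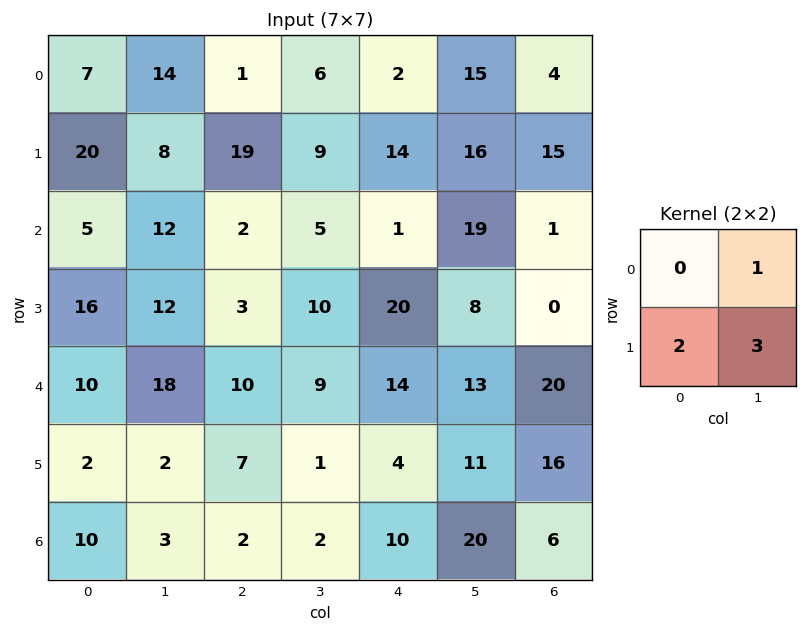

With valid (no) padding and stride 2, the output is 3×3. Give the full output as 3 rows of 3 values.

78 71 91
80 41 83
28 26 54

Output[0,0]: The receptive field on the input at this output position is [7 14 / 20 8]. Elementwise product with the kernel and sum: 14·1 + 20·2 + 8·3.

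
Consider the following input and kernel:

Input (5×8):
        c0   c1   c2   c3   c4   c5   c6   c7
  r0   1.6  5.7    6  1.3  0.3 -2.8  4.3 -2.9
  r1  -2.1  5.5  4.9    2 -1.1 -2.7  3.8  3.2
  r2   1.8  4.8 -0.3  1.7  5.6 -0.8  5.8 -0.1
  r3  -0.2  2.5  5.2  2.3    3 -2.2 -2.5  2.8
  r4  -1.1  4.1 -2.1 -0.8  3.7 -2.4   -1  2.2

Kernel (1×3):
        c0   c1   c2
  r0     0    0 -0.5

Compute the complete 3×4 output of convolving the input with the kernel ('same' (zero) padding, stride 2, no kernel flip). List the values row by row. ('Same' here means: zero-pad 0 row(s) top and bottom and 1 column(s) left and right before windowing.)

Output[0,0]: The receptive field on the zero-padded input at this output position is [0 1.6 5.7]. Elementwise product with the kernel and sum: 5.7·-0.5.
Output[0,1]: The receptive field on the zero-padded input at this output position is [5.7 6 1.3]. Elementwise product with the kernel and sum: 1.3·-0.5.

-2.85 -0.65 1.4 1.45
-2.4 -0.85 0.4 0.05
-2.05 0.4 1.2 -1.1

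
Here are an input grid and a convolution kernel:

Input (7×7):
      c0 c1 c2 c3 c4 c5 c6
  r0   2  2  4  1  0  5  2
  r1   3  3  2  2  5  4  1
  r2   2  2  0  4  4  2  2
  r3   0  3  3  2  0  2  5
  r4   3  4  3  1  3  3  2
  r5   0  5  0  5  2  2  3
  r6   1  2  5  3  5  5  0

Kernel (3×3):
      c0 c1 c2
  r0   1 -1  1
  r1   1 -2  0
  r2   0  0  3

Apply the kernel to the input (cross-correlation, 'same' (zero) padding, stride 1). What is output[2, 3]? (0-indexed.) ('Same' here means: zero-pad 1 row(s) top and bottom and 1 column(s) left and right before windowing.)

The receptive field on the zero-padded input at this output position is [2 2 5 / 0 4 4 / 3 2 0]. Elementwise product with the kernel and sum: 2·1 + 2·-1 + 5·1 + 0·1 + 4·-2 + 0·3.

-3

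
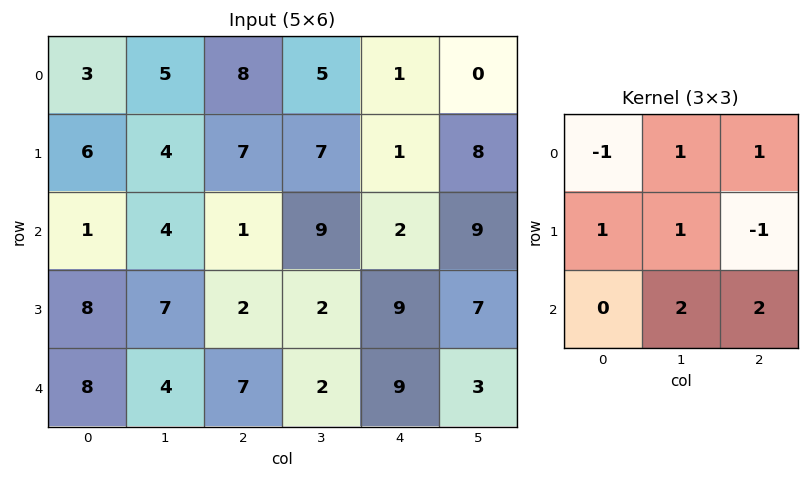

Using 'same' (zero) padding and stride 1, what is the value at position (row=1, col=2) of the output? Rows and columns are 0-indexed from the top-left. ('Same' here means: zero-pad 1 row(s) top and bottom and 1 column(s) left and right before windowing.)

32

The receptive field on the zero-padded input at this output position is [5 8 5 / 4 7 7 / 4 1 9]. Elementwise product with the kernel and sum: 5·-1 + 8·1 + 5·1 + 4·1 + 7·1 + 7·-1 + 1·2 + 9·2.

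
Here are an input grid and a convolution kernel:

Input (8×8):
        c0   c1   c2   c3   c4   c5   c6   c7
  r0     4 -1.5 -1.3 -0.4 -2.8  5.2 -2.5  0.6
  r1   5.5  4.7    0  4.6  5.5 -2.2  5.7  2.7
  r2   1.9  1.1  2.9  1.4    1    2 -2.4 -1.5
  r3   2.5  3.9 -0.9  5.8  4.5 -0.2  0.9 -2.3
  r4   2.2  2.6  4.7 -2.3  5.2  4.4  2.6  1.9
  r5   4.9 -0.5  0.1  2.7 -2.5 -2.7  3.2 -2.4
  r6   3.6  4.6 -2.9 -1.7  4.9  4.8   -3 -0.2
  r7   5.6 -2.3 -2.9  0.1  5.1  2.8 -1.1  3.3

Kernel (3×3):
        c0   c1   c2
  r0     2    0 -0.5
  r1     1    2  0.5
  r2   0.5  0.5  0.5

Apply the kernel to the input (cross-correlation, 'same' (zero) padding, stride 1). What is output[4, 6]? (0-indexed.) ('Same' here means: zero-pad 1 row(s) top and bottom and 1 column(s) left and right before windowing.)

10.35

The receptive field on the zero-padded input at this output position is [-0.2 0.9 -2.3 / 4.4 2.6 1.9 / -2.7 3.2 -2.4]. Elementwise product with the kernel and sum: -0.2·2 + -2.3·-0.5 + 4.4·1 + 2.6·2 + 1.9·0.5 + -2.7·0.5 + 3.2·0.5 + -2.4·0.5.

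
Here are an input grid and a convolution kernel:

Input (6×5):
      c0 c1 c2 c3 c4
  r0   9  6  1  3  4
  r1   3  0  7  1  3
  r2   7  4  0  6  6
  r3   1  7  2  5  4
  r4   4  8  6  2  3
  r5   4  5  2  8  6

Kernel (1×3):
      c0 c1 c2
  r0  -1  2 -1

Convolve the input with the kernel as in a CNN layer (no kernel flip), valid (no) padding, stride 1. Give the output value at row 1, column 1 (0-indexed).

The receptive field on the input at this output position is [0 7 1]. Elementwise product with the kernel and sum: 0·-1 + 7·2 + 1·-1.

13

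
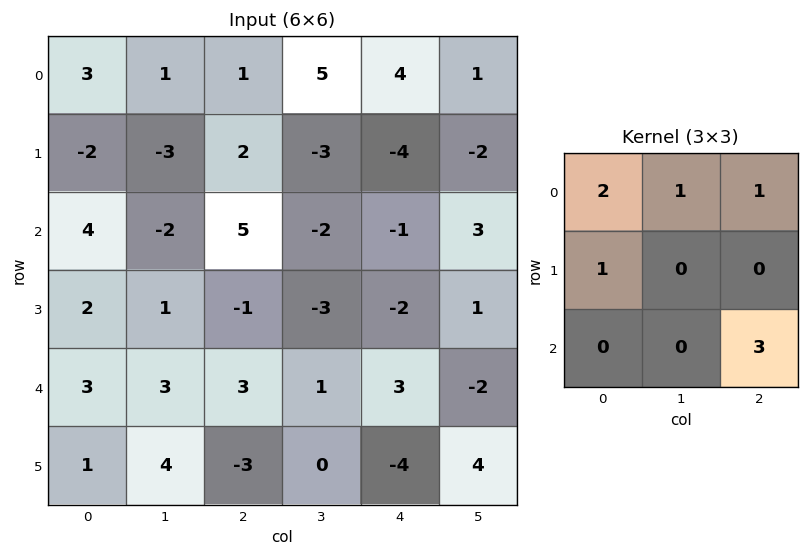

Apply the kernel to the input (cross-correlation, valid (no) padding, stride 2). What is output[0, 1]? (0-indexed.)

The receptive field on the input at this output position is [1 5 4 / 2 -3 -4 / 5 -2 -1]. Elementwise product with the kernel and sum: 1·2 + 5·1 + 4·1 + 2·1 + -1·3.

10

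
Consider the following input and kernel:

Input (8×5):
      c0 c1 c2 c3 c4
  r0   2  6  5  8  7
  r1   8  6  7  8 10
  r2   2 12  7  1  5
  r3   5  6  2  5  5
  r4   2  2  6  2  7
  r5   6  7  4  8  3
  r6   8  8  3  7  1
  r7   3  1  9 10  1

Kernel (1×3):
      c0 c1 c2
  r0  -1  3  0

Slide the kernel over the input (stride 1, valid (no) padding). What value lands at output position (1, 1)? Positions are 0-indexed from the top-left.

15

The receptive field on the input at this output position is [6 7 8]. Elementwise product with the kernel and sum: 6·-1 + 7·3.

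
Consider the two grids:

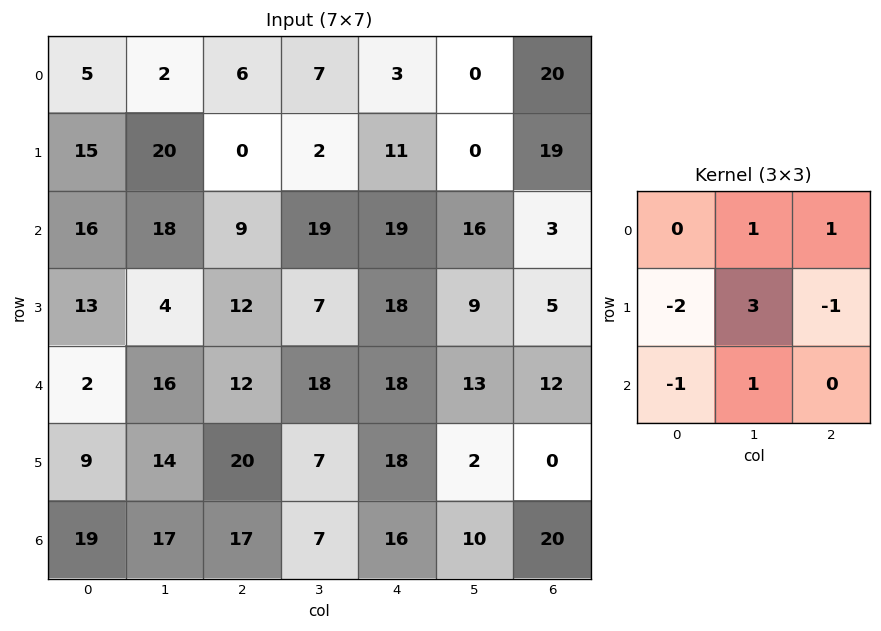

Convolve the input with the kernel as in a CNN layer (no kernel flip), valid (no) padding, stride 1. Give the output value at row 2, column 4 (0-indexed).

0

The receptive field on the input at this output position is [19 16 3 / 18 9 5 / 18 13 12]. Elementwise product with the kernel and sum: 16·1 + 3·1 + 18·-2 + 9·3 + 5·-1 + 18·-1 + 13·1.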